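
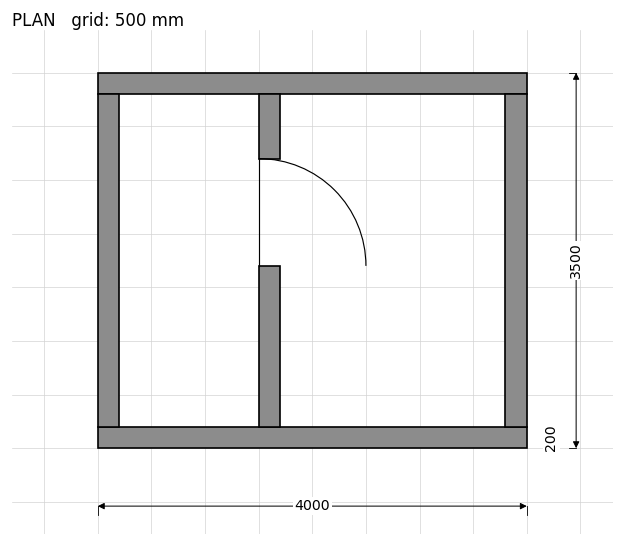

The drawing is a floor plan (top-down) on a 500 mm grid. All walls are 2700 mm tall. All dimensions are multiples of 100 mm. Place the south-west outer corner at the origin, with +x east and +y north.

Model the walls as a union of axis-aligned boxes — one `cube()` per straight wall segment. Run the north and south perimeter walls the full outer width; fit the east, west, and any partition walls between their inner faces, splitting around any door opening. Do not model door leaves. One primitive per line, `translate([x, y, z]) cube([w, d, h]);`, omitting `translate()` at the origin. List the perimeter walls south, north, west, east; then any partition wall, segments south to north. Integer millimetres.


cube([4000, 200, 2700]);
translate([0, 3300, 0]) cube([4000, 200, 2700]);
translate([0, 200, 0]) cube([200, 3100, 2700]);
translate([3800, 200, 0]) cube([200, 3100, 2700]);
translate([1500, 200, 0]) cube([200, 1500, 2700]);
translate([1500, 2700, 0]) cube([200, 600, 2700]);


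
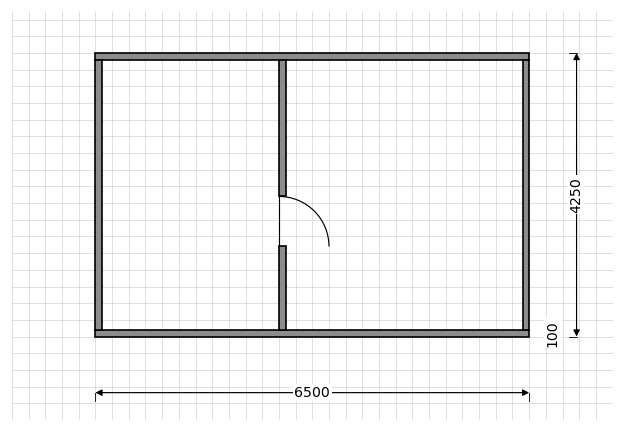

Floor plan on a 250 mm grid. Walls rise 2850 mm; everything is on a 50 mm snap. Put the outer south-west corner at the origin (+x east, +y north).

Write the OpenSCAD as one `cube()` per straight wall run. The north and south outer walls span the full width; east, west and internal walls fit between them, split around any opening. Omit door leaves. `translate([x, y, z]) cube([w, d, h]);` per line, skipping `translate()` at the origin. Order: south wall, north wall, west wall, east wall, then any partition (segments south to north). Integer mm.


cube([6500, 100, 2850]);
translate([0, 4150, 0]) cube([6500, 100, 2850]);
translate([0, 100, 0]) cube([100, 4050, 2850]);
translate([6400, 100, 0]) cube([100, 4050, 2850]);
translate([2750, 100, 0]) cube([100, 1250, 2850]);
translate([2750, 2100, 0]) cube([100, 2050, 2850]);


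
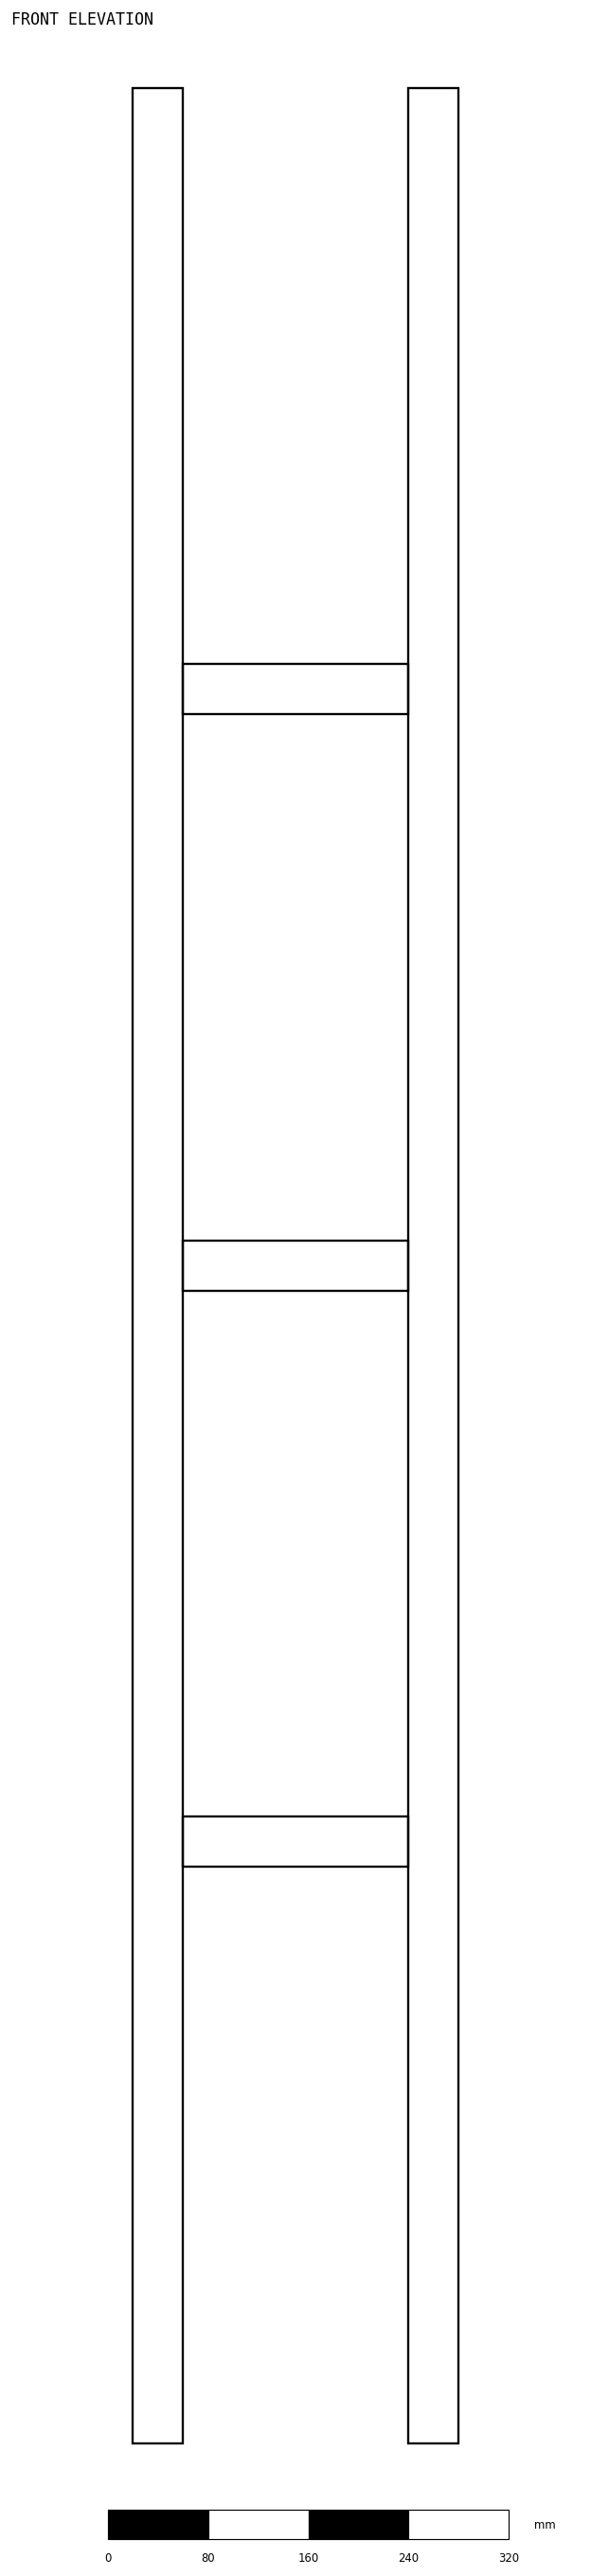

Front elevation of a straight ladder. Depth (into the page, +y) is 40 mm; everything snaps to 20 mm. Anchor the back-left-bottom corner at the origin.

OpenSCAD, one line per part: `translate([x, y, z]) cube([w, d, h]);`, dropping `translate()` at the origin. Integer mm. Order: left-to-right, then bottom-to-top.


cube([40, 40, 1880]);
translate([40, 0, 460]) cube([180, 40, 40]);
translate([40, 0, 920]) cube([180, 40, 40]);
translate([40, 0, 1380]) cube([180, 40, 40]);
translate([220, 0, 0]) cube([40, 40, 1880]);


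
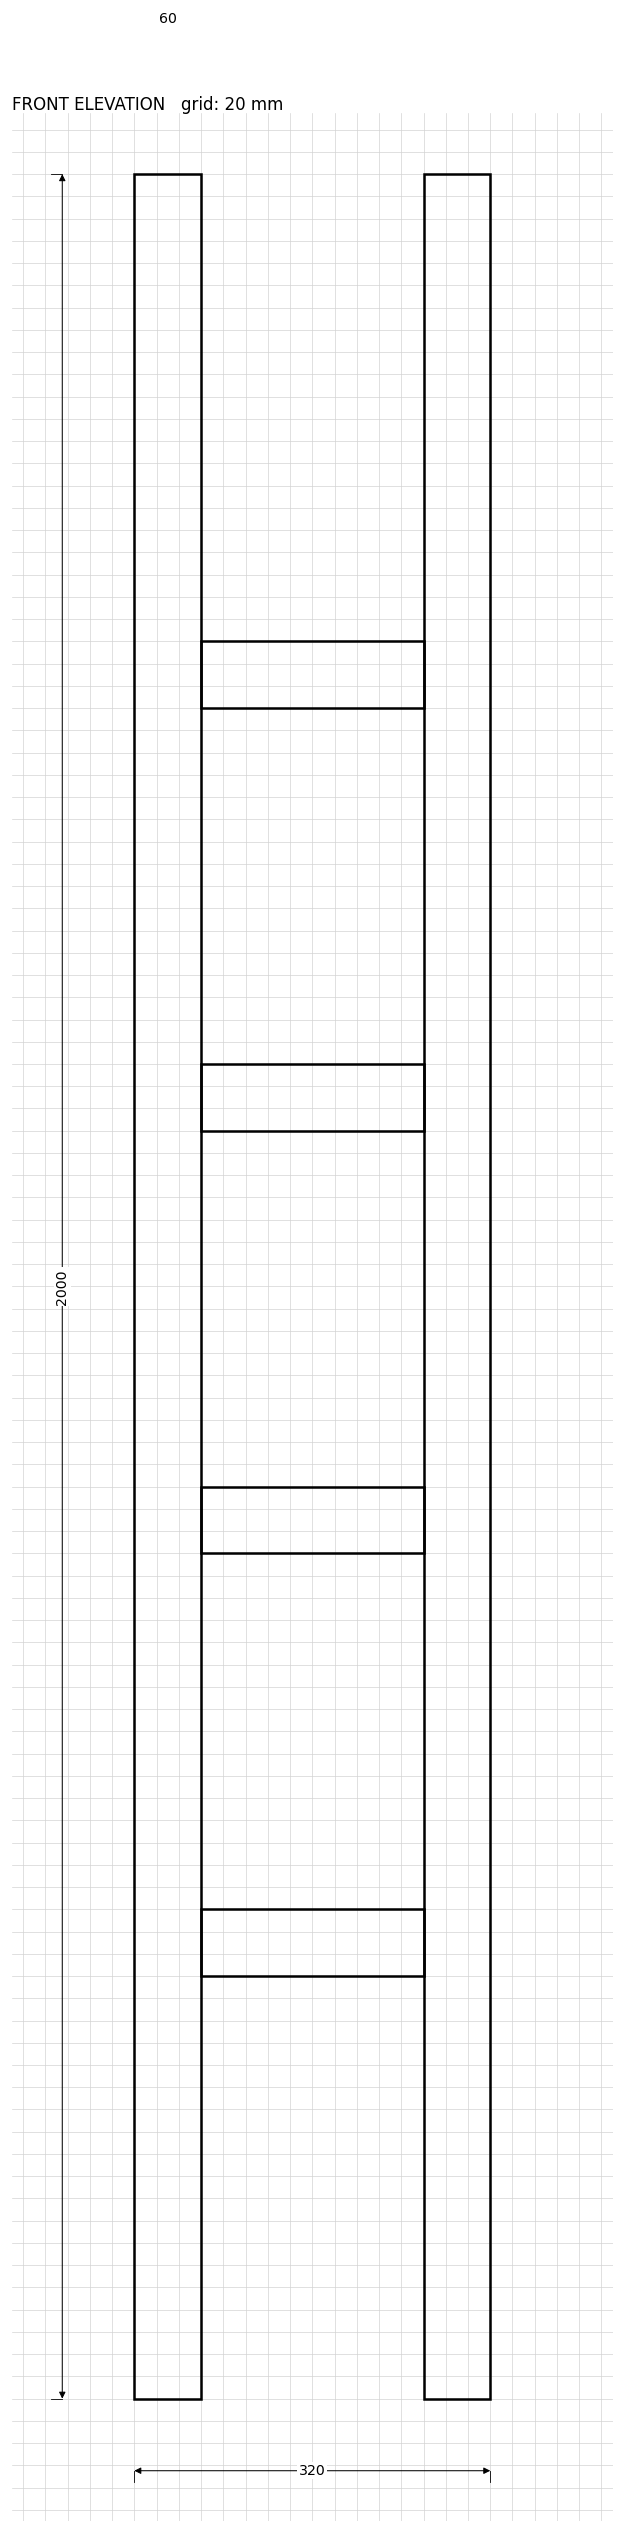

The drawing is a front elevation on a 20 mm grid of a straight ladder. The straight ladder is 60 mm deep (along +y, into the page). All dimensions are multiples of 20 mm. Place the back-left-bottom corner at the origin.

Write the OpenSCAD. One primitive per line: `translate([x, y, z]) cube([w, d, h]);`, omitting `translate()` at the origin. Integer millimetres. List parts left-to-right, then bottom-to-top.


cube([60, 60, 2000]);
translate([60, 0, 380]) cube([200, 60, 60]);
translate([60, 0, 760]) cube([200, 60, 60]);
translate([60, 0, 1140]) cube([200, 60, 60]);
translate([60, 0, 1520]) cube([200, 60, 60]);
translate([260, 0, 0]) cube([60, 60, 2000]);


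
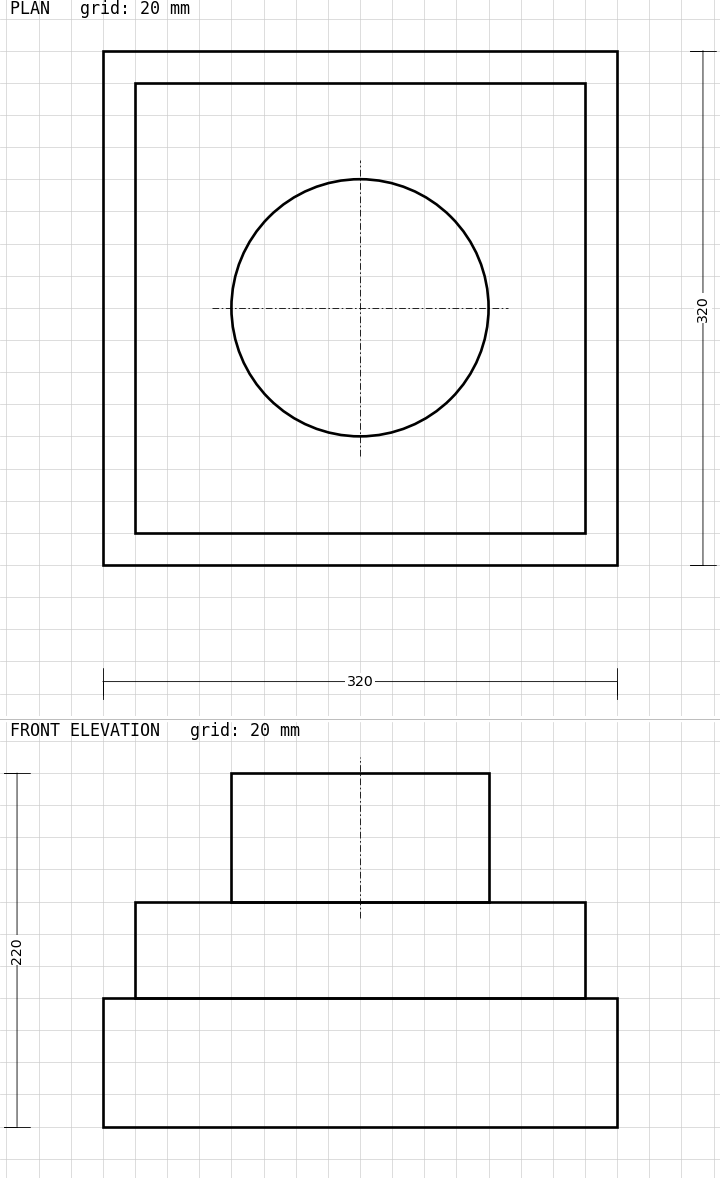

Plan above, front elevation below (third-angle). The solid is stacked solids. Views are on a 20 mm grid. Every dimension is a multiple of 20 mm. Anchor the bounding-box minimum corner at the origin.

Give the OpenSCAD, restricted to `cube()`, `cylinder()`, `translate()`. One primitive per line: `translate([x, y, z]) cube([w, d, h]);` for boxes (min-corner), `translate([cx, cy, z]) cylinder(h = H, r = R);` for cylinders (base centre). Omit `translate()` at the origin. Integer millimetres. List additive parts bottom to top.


cube([320, 320, 80]);
translate([20, 20, 80]) cube([280, 280, 60]);
translate([160, 160, 140]) cylinder(h = 80, r = 80);


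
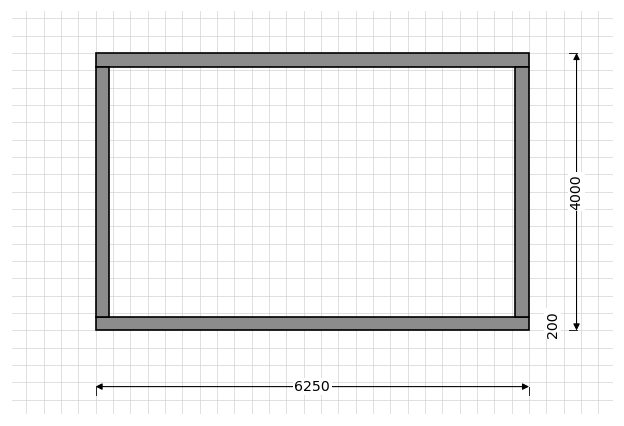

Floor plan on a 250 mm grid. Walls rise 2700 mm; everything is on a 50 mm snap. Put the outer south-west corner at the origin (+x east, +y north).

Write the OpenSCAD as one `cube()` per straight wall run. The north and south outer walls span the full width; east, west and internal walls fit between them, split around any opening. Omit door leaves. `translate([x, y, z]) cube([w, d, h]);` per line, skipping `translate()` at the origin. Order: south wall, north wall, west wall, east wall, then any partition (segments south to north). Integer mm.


cube([6250, 200, 2700]);
translate([0, 3800, 0]) cube([6250, 200, 2700]);
translate([0, 200, 0]) cube([200, 3600, 2700]);
translate([6050, 200, 0]) cube([200, 3600, 2700]);


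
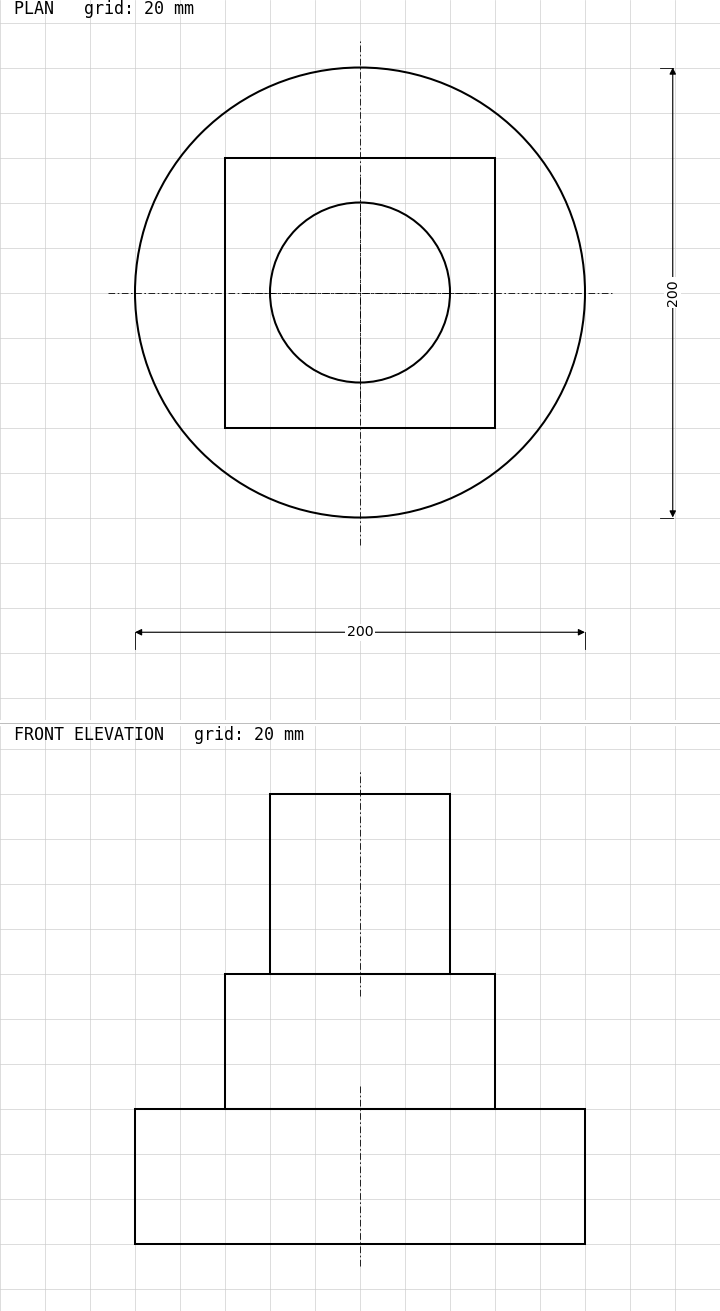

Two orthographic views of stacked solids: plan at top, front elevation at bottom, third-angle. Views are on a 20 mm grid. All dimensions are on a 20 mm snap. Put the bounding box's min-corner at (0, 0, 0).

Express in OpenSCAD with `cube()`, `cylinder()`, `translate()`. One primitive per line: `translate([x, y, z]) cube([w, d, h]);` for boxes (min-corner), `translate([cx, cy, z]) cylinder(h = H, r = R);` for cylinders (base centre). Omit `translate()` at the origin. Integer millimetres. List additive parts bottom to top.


translate([100, 100, 0]) cylinder(h = 60, r = 100);
translate([40, 40, 60]) cube([120, 120, 60]);
translate([100, 100, 120]) cylinder(h = 80, r = 40);


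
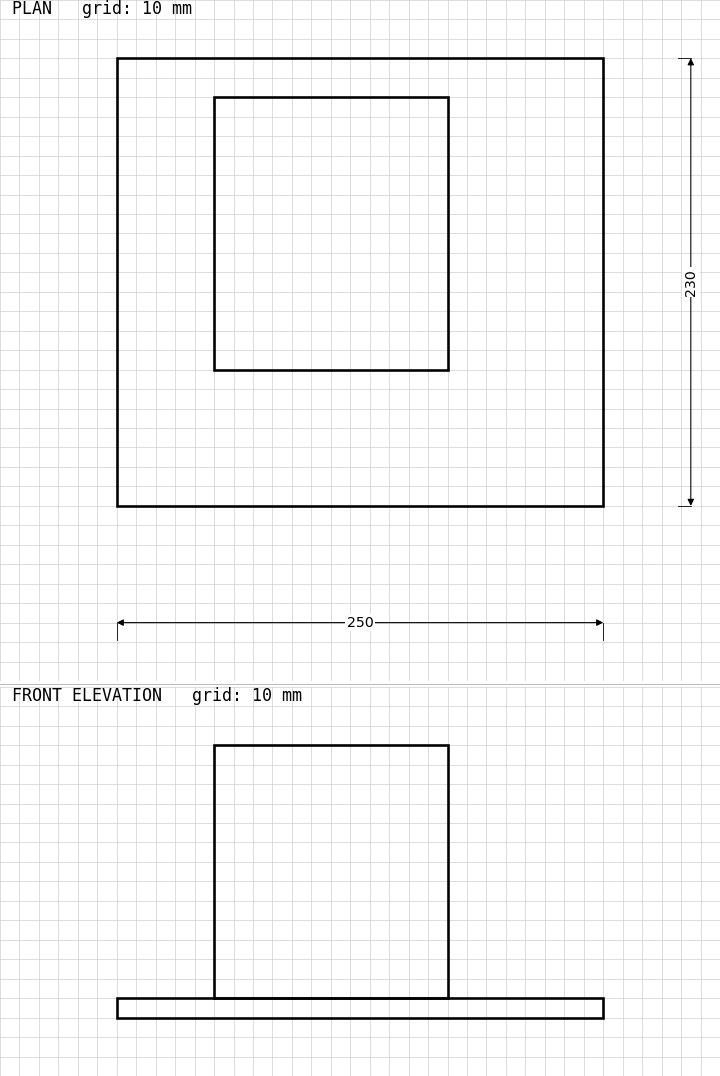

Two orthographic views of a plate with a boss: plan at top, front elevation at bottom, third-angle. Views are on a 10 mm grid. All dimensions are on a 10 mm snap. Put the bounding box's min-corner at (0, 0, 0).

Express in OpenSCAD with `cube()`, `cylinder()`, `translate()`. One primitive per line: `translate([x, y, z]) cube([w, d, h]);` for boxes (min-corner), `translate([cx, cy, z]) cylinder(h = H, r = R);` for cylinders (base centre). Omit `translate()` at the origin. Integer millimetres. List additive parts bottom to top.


cube([250, 230, 10]);
translate([50, 70, 10]) cube([120, 140, 130]);


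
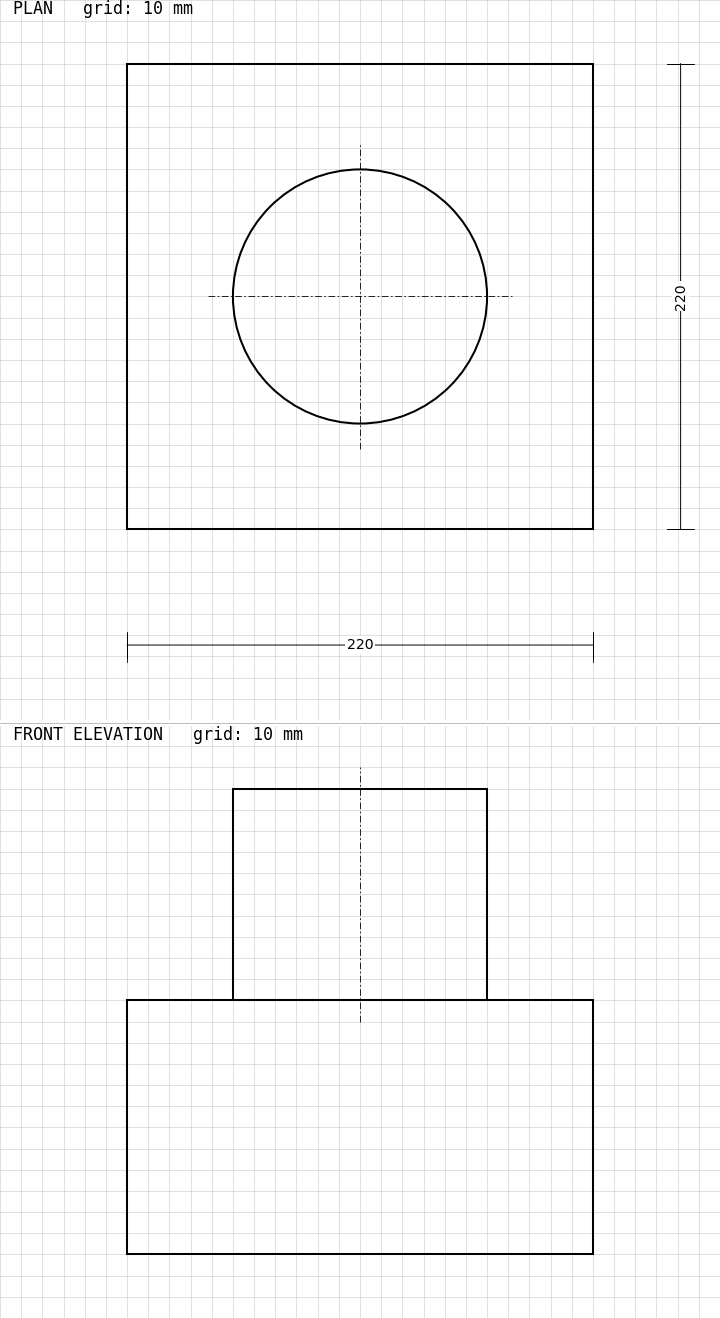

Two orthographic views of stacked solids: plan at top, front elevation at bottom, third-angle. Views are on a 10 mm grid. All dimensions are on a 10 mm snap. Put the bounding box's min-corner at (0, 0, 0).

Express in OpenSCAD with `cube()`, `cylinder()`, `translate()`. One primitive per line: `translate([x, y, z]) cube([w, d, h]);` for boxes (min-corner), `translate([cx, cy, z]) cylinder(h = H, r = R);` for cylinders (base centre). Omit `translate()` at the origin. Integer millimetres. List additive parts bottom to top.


cube([220, 220, 120]);
translate([110, 110, 120]) cylinder(h = 100, r = 60);


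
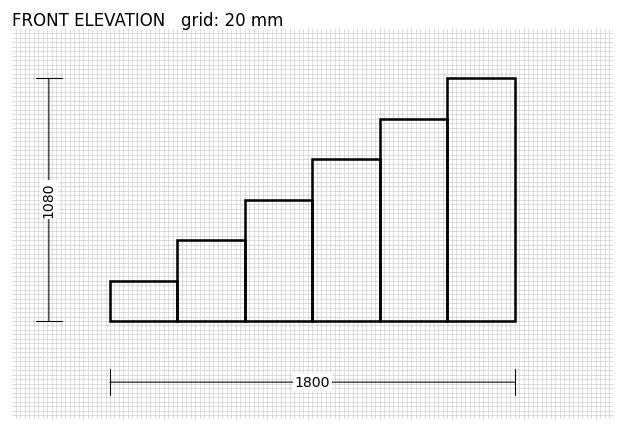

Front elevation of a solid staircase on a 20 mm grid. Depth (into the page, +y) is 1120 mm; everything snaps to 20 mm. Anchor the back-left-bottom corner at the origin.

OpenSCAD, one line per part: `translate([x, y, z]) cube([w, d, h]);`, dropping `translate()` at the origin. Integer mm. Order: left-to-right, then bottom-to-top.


cube([300, 1120, 180]);
translate([300, 0, 0]) cube([300, 1120, 360]);
translate([600, 0, 0]) cube([300, 1120, 540]);
translate([900, 0, 0]) cube([300, 1120, 720]);
translate([1200, 0, 0]) cube([300, 1120, 900]);
translate([1500, 0, 0]) cube([300, 1120, 1080]);


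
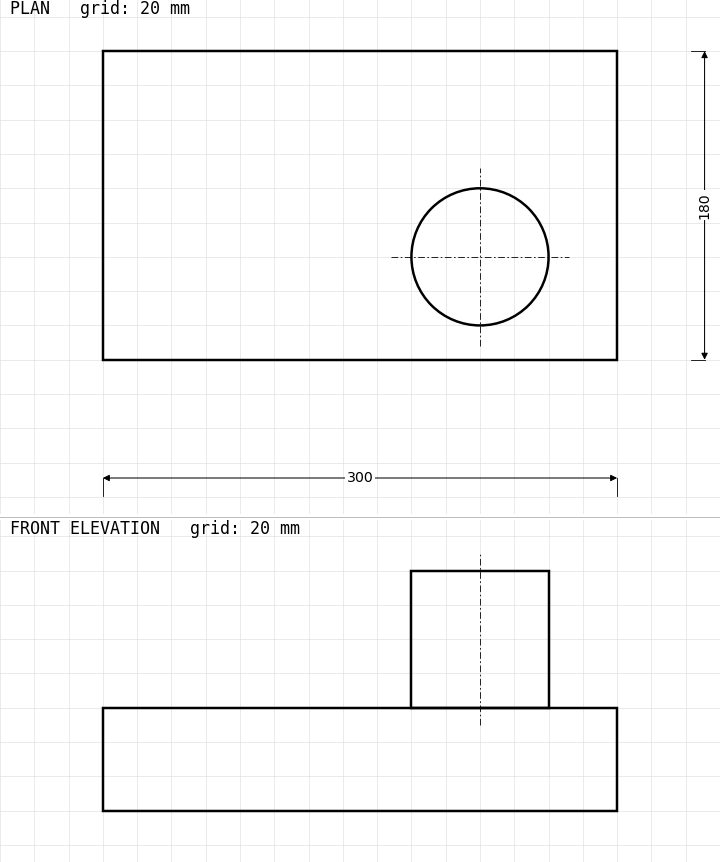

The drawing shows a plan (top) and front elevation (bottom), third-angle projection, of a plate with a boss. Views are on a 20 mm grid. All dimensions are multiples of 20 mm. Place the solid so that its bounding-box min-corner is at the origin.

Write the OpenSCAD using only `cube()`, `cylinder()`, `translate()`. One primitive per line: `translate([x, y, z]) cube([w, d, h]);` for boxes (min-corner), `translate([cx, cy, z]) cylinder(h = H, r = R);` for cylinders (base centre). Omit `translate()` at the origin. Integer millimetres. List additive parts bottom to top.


cube([300, 180, 60]);
translate([220, 60, 60]) cylinder(h = 80, r = 40);


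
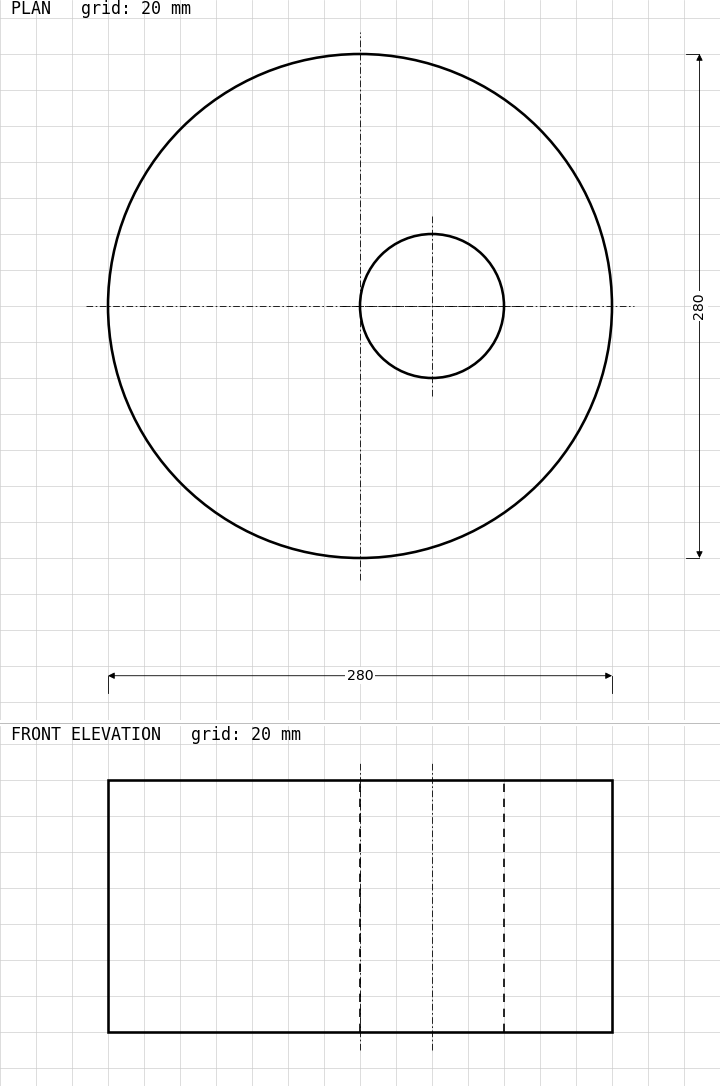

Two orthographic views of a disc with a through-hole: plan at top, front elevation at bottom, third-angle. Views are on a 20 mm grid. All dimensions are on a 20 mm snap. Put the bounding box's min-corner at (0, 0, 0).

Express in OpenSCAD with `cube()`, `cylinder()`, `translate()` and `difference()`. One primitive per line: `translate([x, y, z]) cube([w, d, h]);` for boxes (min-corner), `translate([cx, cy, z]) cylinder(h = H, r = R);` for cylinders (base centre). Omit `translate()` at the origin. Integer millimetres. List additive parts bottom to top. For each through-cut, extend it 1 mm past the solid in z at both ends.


difference() {
  translate([140, 140, 0]) cylinder(h = 140, r = 140);
  translate([180, 140, -1]) cylinder(h = 142, r = 40);
}


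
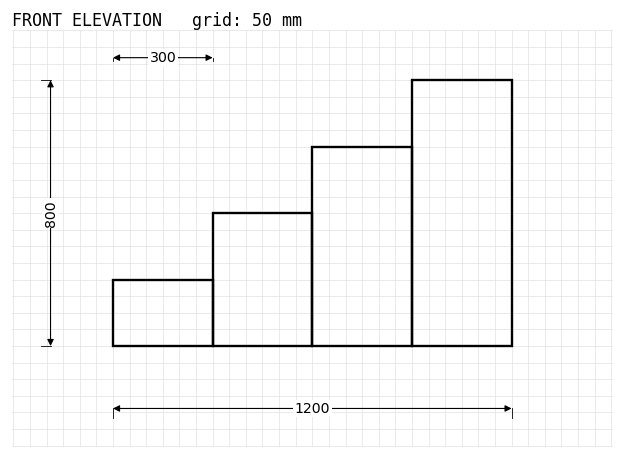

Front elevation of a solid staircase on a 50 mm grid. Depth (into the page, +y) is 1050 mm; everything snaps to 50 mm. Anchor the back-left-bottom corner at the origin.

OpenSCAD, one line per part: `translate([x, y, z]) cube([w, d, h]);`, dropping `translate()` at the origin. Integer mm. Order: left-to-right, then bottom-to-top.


cube([300, 1050, 200]);
translate([300, 0, 0]) cube([300, 1050, 400]);
translate([600, 0, 0]) cube([300, 1050, 600]);
translate([900, 0, 0]) cube([300, 1050, 800]);


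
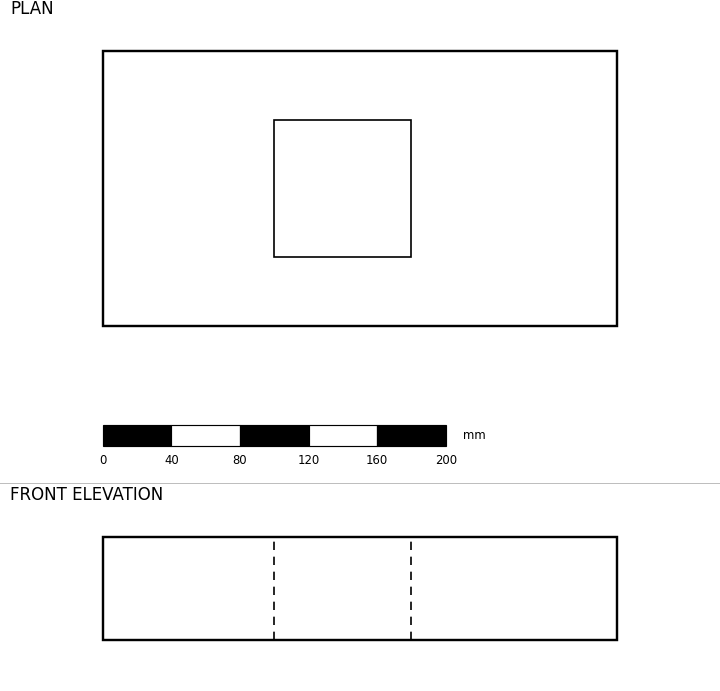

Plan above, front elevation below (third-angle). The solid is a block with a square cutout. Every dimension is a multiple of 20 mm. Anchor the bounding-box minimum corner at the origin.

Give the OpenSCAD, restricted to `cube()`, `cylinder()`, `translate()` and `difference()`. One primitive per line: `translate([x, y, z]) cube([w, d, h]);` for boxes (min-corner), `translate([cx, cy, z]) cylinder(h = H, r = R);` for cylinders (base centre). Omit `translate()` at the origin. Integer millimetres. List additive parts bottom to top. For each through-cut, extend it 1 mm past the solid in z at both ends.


difference() {
  cube([300, 160, 60]);
  translate([100, 40, -1]) cube([80, 80, 62]);
}


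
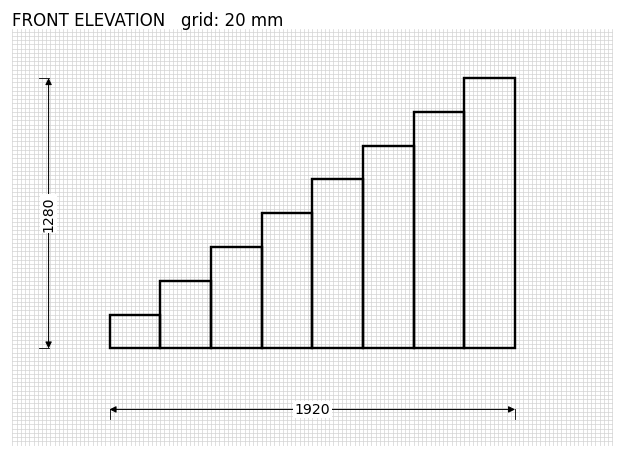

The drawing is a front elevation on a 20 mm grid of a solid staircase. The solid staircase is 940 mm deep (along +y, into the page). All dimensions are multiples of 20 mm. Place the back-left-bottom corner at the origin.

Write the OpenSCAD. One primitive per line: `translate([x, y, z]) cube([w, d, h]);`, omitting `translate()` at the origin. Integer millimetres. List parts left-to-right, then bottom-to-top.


cube([240, 940, 160]);
translate([240, 0, 0]) cube([240, 940, 320]);
translate([480, 0, 0]) cube([240, 940, 480]);
translate([720, 0, 0]) cube([240, 940, 640]);
translate([960, 0, 0]) cube([240, 940, 800]);
translate([1200, 0, 0]) cube([240, 940, 960]);
translate([1440, 0, 0]) cube([240, 940, 1120]);
translate([1680, 0, 0]) cube([240, 940, 1280]);


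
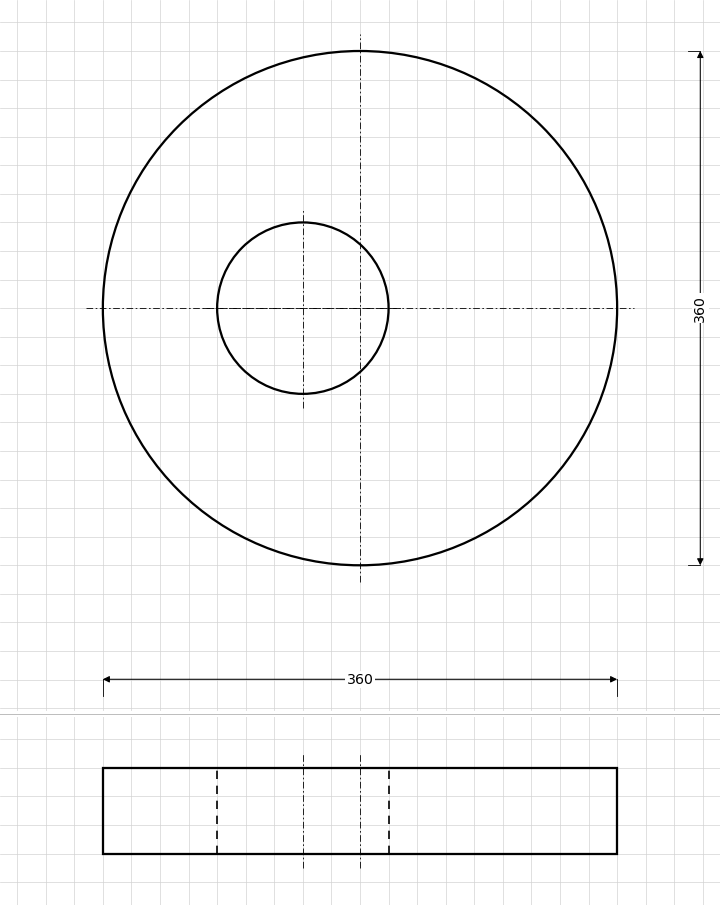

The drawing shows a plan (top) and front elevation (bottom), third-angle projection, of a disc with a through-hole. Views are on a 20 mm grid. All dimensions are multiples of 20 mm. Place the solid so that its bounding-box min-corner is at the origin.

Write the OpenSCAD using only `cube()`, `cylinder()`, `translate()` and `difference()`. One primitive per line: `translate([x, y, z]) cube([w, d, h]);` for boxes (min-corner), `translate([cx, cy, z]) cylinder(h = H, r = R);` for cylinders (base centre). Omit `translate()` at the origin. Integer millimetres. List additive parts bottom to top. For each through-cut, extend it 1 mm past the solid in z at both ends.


difference() {
  translate([180, 180, 0]) cylinder(h = 60, r = 180);
  translate([140, 180, -1]) cylinder(h = 62, r = 60);
}


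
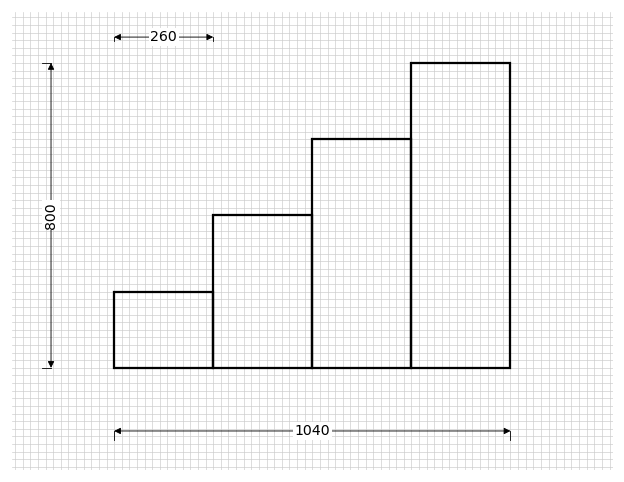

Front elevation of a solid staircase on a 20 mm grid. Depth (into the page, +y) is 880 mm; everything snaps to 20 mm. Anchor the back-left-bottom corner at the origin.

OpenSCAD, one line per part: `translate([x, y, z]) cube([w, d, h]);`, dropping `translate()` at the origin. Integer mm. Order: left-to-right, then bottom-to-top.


cube([260, 880, 200]);
translate([260, 0, 0]) cube([260, 880, 400]);
translate([520, 0, 0]) cube([260, 880, 600]);
translate([780, 0, 0]) cube([260, 880, 800]);


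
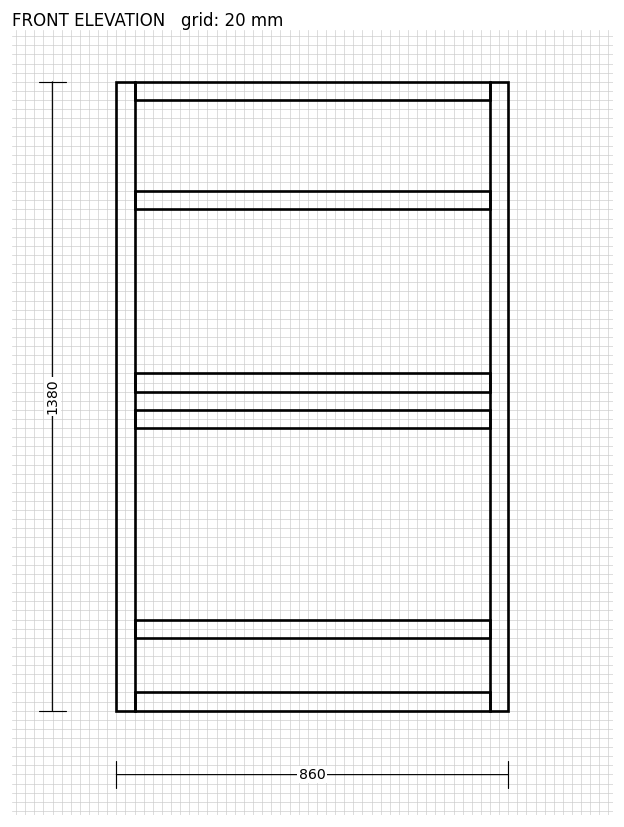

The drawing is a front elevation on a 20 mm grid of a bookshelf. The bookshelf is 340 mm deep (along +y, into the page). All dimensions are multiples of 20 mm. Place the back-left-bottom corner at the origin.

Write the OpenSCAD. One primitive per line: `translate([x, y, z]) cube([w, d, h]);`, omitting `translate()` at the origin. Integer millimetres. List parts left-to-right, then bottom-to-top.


cube([40, 340, 1380]);
translate([40, 0, 0]) cube([780, 340, 40]);
translate([40, 0, 160]) cube([780, 340, 40]);
translate([40, 0, 620]) cube([780, 340, 40]);
translate([40, 0, 700]) cube([780, 340, 40]);
translate([40, 0, 1100]) cube([780, 340, 40]);
translate([40, 0, 1340]) cube([780, 340, 40]);
translate([820, 0, 0]) cube([40, 340, 1380]);


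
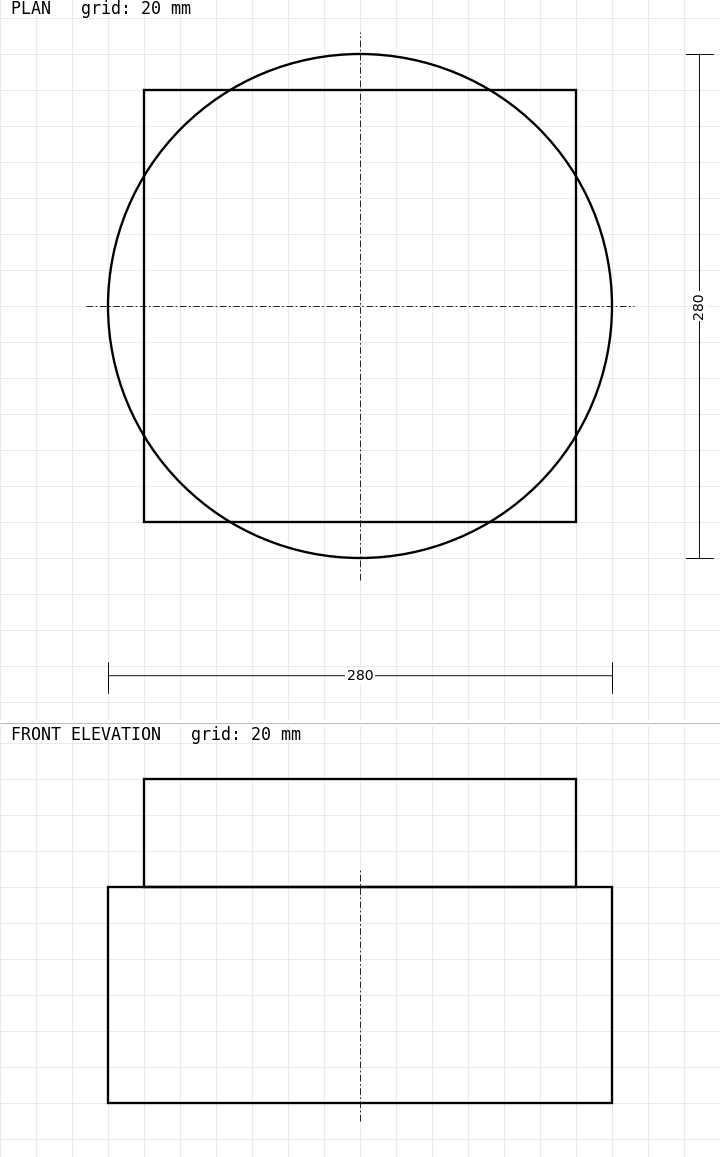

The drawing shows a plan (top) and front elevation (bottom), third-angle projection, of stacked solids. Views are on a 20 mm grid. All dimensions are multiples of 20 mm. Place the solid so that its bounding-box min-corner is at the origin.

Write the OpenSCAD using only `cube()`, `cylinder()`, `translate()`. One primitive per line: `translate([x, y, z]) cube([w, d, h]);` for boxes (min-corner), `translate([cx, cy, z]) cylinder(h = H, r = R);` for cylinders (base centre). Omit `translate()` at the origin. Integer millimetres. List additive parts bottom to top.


translate([140, 140, 0]) cylinder(h = 120, r = 140);
translate([20, 20, 120]) cube([240, 240, 60]);


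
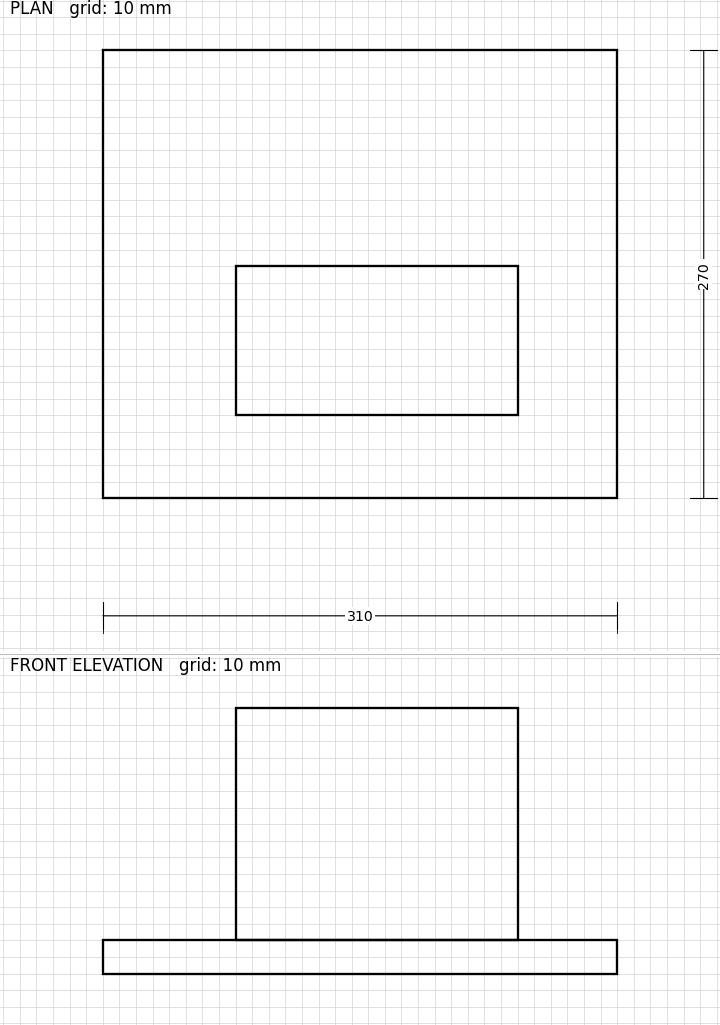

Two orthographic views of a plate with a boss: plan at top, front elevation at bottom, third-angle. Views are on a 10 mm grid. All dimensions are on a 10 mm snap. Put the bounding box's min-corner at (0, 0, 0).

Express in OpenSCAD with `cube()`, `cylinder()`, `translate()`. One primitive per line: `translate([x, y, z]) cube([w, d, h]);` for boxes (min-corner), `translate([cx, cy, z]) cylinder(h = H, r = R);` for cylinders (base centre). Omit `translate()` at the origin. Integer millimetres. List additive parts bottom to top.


cube([310, 270, 20]);
translate([80, 50, 20]) cube([170, 90, 140]);


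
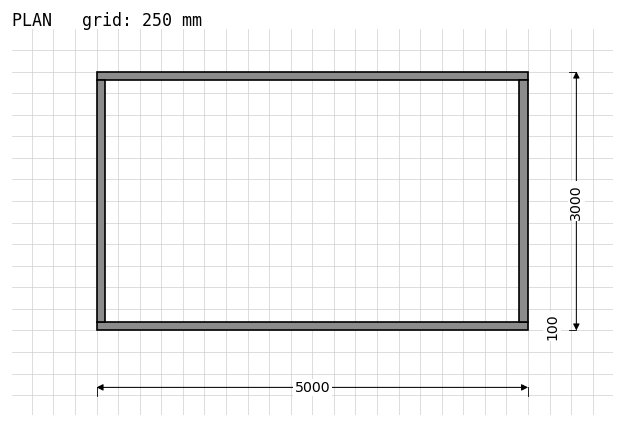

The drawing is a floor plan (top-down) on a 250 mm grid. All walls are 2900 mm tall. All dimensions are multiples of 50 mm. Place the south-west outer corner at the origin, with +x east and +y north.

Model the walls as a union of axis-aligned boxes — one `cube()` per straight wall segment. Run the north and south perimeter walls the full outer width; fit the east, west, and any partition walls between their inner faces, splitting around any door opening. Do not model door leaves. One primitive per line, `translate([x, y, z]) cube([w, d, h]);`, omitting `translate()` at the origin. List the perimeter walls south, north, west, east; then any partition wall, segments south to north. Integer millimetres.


cube([5000, 100, 2900]);
translate([0, 2900, 0]) cube([5000, 100, 2900]);
translate([0, 100, 0]) cube([100, 2800, 2900]);
translate([4900, 100, 0]) cube([100, 2800, 2900]);


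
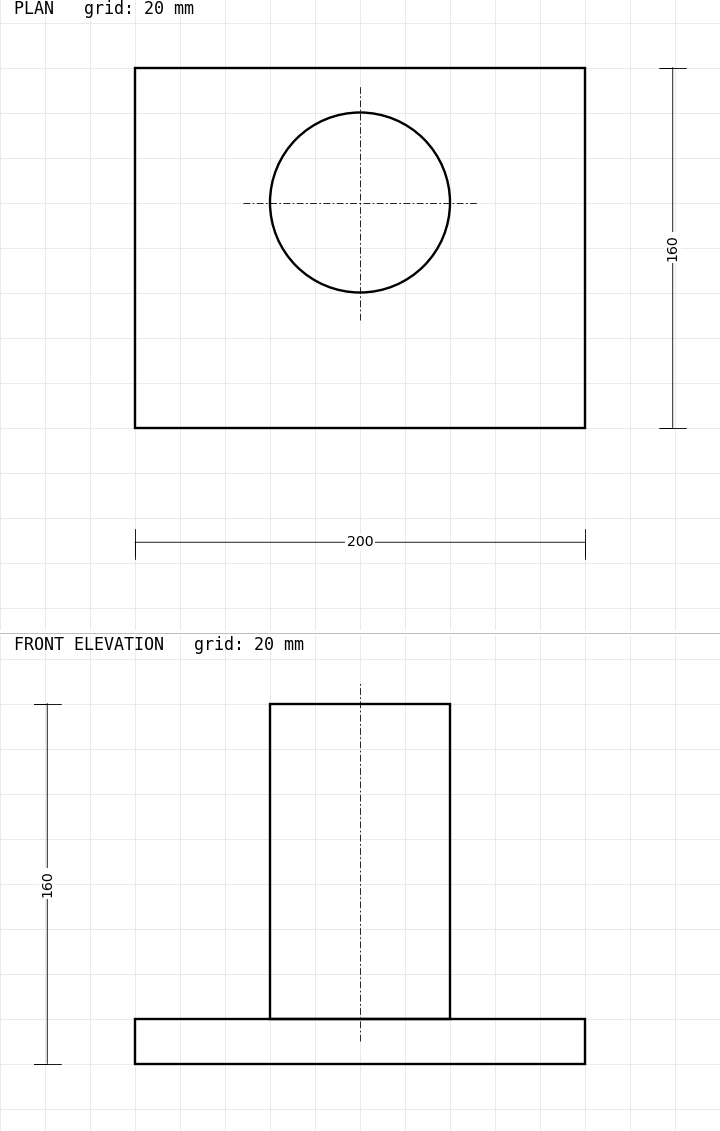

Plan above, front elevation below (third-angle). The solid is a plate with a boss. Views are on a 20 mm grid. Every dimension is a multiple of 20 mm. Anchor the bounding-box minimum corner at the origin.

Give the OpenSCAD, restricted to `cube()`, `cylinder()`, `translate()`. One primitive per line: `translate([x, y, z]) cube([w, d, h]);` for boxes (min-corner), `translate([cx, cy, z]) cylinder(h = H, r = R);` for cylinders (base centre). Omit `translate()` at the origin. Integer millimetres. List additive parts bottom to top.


cube([200, 160, 20]);
translate([100, 100, 20]) cylinder(h = 140, r = 40);


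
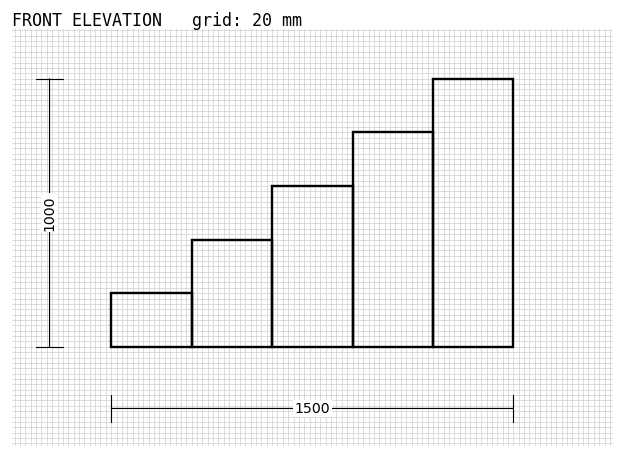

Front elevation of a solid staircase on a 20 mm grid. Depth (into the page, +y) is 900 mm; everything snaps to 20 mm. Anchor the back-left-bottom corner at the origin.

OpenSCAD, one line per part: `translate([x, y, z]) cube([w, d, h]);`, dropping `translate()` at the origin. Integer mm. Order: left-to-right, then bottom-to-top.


cube([300, 900, 200]);
translate([300, 0, 0]) cube([300, 900, 400]);
translate([600, 0, 0]) cube([300, 900, 600]);
translate([900, 0, 0]) cube([300, 900, 800]);
translate([1200, 0, 0]) cube([300, 900, 1000]);


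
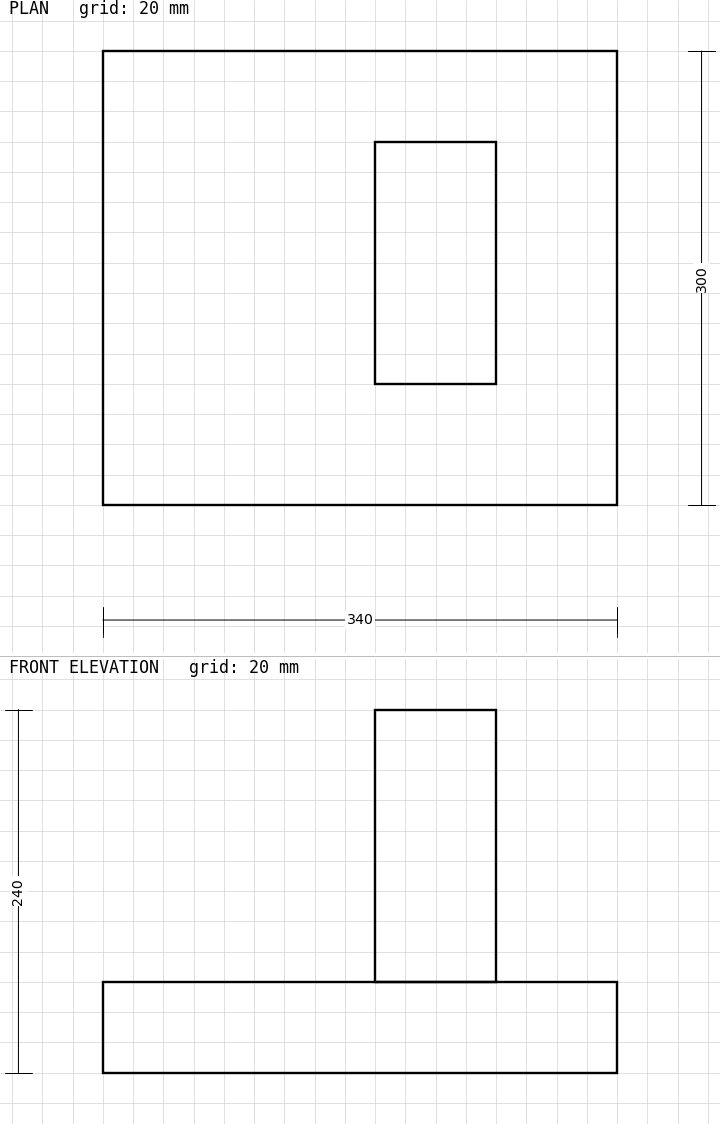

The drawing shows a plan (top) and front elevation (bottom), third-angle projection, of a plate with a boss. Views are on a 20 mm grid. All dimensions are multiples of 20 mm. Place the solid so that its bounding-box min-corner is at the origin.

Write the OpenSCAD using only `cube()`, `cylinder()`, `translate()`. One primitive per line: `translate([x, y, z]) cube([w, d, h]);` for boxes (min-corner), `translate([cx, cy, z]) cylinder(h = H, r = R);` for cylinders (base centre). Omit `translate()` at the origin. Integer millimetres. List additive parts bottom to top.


cube([340, 300, 60]);
translate([180, 80, 60]) cube([80, 160, 180]);


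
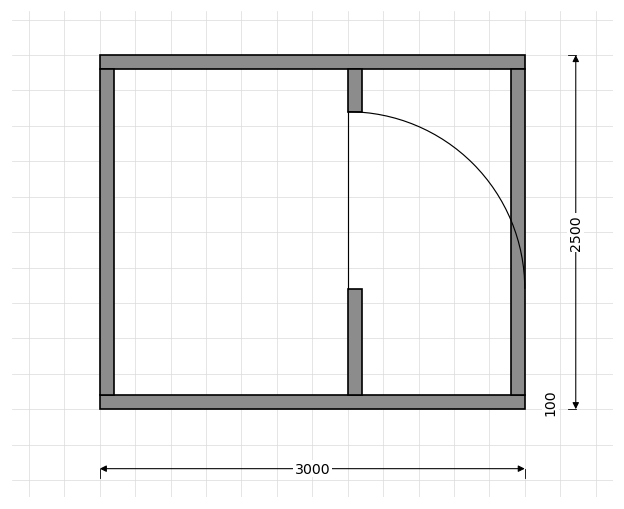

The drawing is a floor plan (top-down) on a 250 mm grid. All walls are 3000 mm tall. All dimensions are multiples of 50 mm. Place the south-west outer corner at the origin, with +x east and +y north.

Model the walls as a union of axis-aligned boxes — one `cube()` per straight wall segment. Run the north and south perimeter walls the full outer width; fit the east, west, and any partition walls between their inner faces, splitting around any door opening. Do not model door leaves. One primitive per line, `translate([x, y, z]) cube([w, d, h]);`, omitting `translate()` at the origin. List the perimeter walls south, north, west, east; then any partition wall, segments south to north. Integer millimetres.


cube([3000, 100, 3000]);
translate([0, 2400, 0]) cube([3000, 100, 3000]);
translate([0, 100, 0]) cube([100, 2300, 3000]);
translate([2900, 100, 0]) cube([100, 2300, 3000]);
translate([1750, 100, 0]) cube([100, 750, 3000]);
translate([1750, 2100, 0]) cube([100, 300, 3000]);


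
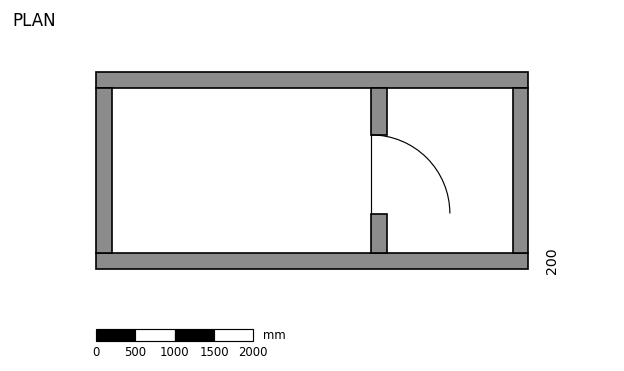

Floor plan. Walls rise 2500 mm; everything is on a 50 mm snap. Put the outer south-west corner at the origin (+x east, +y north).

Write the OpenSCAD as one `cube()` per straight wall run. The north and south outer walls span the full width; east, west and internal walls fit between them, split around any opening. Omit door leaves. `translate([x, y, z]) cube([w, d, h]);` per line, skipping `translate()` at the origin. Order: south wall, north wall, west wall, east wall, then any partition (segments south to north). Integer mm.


cube([5500, 200, 2500]);
translate([0, 2300, 0]) cube([5500, 200, 2500]);
translate([0, 200, 0]) cube([200, 2100, 2500]);
translate([5300, 200, 0]) cube([200, 2100, 2500]);
translate([3500, 200, 0]) cube([200, 500, 2500]);
translate([3500, 1700, 0]) cube([200, 600, 2500]);


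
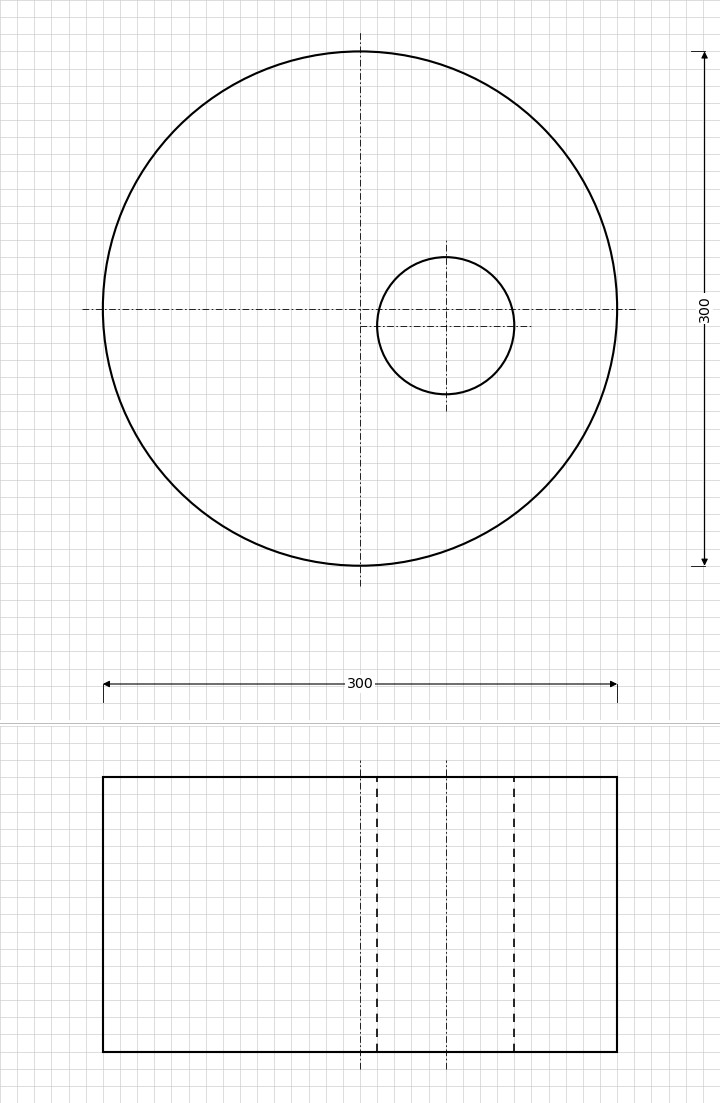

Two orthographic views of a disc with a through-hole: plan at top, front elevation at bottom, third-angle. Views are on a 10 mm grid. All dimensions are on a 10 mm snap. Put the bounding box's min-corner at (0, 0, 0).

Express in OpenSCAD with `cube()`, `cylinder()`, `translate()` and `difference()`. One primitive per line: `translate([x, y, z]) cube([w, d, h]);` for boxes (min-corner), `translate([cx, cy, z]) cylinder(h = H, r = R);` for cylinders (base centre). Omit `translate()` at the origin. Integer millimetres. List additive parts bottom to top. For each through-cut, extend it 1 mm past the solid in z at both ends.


difference() {
  translate([150, 150, 0]) cylinder(h = 160, r = 150);
  translate([200, 140, -1]) cylinder(h = 162, r = 40);
}


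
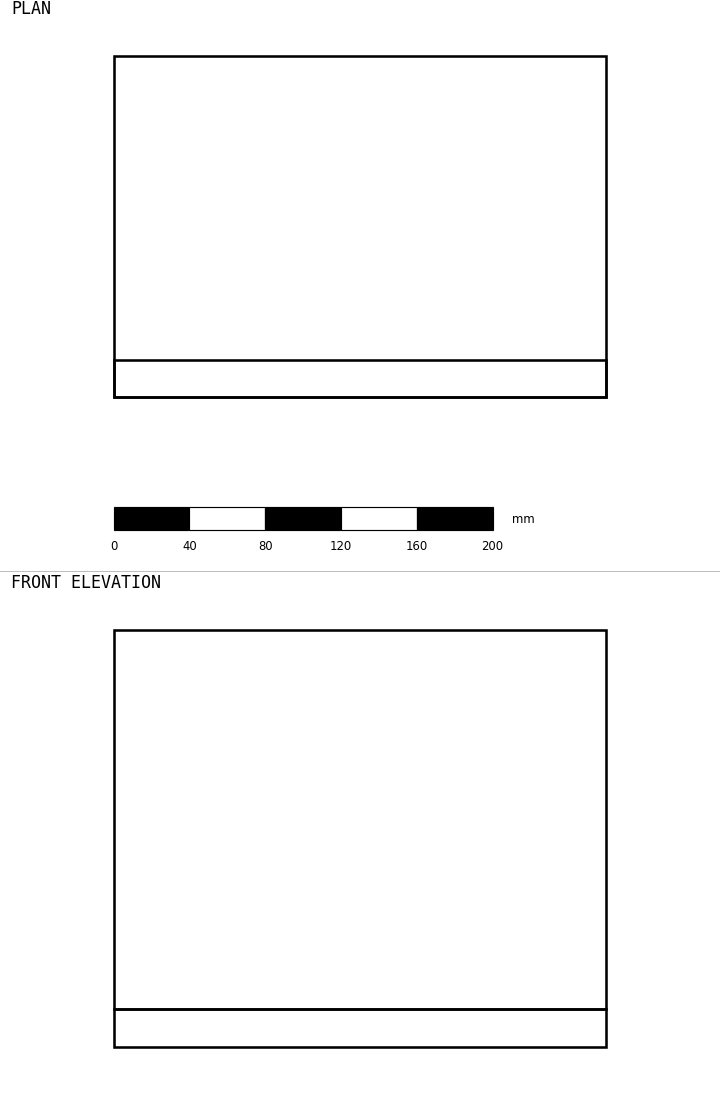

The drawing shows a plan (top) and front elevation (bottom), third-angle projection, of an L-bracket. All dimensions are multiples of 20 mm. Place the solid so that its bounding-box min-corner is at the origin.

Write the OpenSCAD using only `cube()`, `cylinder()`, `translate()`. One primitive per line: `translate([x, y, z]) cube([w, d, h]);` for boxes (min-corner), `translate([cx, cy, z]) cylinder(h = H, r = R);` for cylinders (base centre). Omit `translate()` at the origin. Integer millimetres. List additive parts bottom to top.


cube([260, 180, 20]);
translate([0, 0, 20]) cube([260, 20, 200]);


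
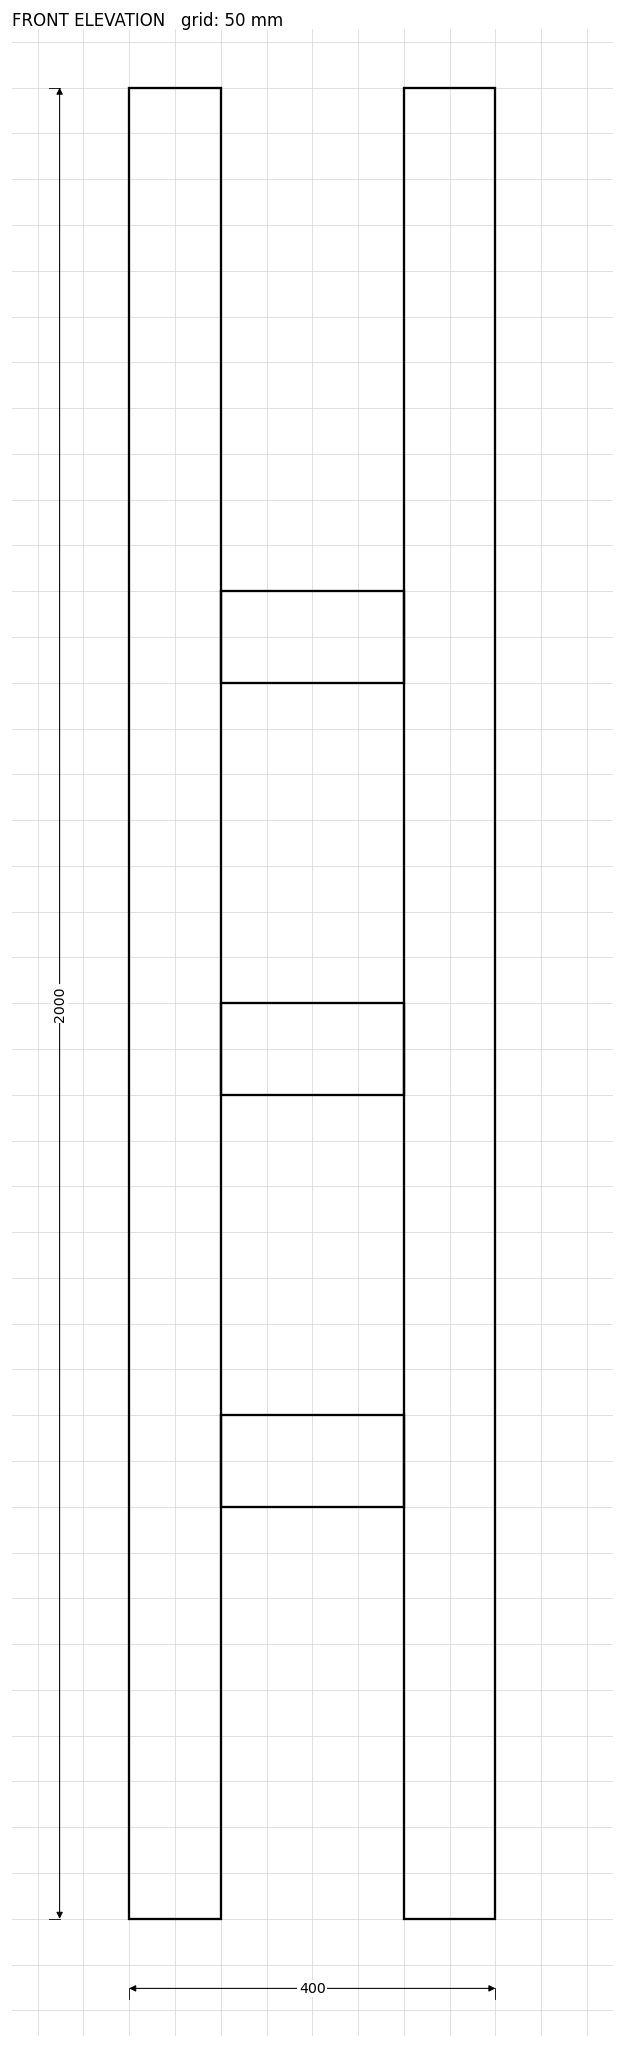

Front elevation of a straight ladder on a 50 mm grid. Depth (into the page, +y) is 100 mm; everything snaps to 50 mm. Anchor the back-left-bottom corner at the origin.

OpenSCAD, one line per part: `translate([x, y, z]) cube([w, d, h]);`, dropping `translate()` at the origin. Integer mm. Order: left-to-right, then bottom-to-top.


cube([100, 100, 2000]);
translate([100, 0, 450]) cube([200, 100, 100]);
translate([100, 0, 900]) cube([200, 100, 100]);
translate([100, 0, 1350]) cube([200, 100, 100]);
translate([300, 0, 0]) cube([100, 100, 2000]);


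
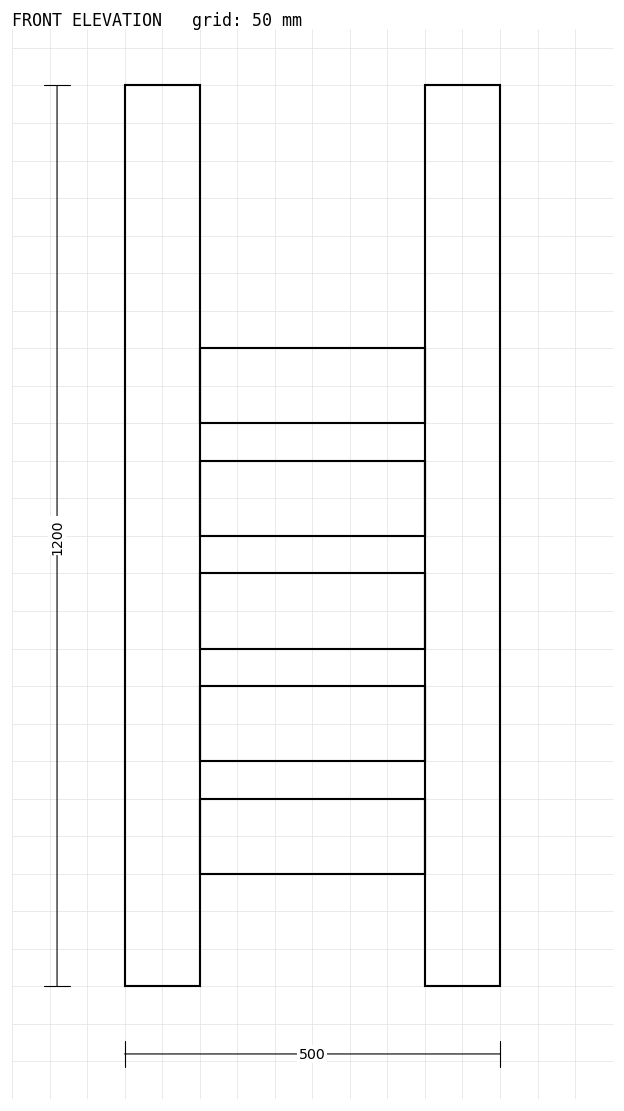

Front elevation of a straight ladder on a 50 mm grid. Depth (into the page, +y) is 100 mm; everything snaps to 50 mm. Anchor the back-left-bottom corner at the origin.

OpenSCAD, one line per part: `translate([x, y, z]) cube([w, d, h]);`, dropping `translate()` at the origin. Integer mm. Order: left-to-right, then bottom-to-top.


cube([100, 100, 1200]);
translate([100, 0, 150]) cube([300, 100, 100]);
translate([100, 0, 300]) cube([300, 100, 100]);
translate([100, 0, 450]) cube([300, 100, 100]);
translate([100, 0, 600]) cube([300, 100, 100]);
translate([100, 0, 750]) cube([300, 100, 100]);
translate([400, 0, 0]) cube([100, 100, 1200]);


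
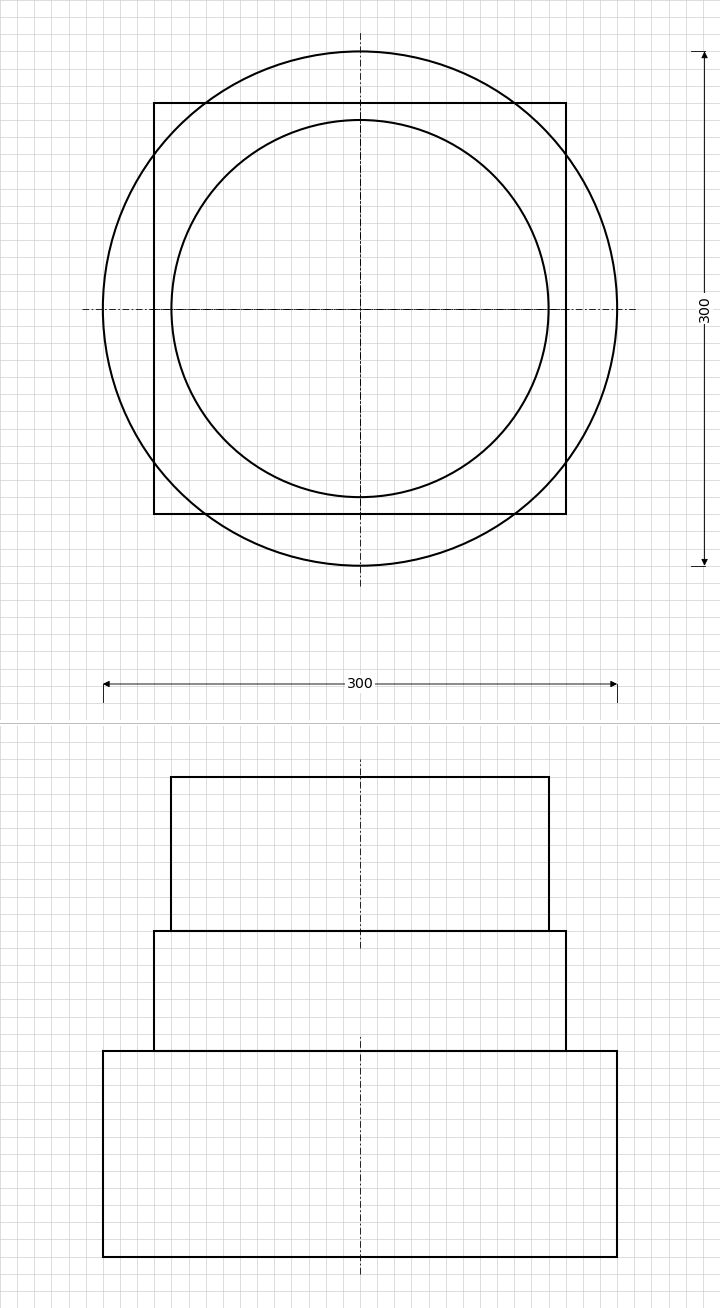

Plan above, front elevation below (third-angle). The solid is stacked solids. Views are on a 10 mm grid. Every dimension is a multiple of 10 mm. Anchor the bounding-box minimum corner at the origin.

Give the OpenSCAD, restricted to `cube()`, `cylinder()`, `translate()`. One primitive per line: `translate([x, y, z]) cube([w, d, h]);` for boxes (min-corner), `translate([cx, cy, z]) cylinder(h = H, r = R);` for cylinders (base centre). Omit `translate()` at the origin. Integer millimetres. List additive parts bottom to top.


translate([150, 150, 0]) cylinder(h = 120, r = 150);
translate([30, 30, 120]) cube([240, 240, 70]);
translate([150, 150, 190]) cylinder(h = 90, r = 110);


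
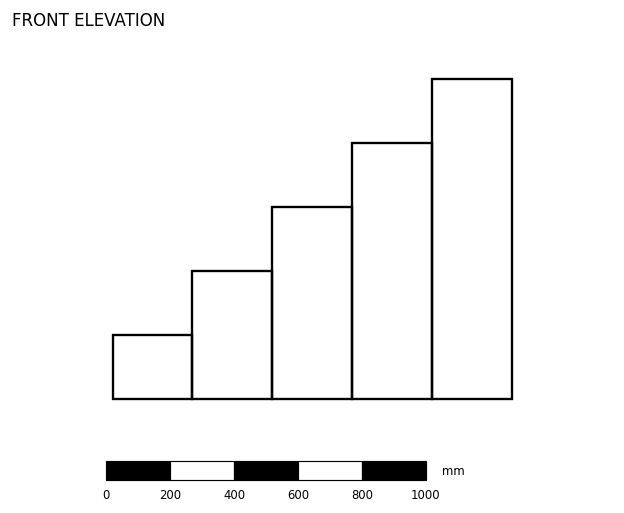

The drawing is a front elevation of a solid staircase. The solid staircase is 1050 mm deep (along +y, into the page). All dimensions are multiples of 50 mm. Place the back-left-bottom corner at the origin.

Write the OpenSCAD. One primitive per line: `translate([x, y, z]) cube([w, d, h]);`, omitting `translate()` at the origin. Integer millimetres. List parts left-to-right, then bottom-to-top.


cube([250, 1050, 200]);
translate([250, 0, 0]) cube([250, 1050, 400]);
translate([500, 0, 0]) cube([250, 1050, 600]);
translate([750, 0, 0]) cube([250, 1050, 800]);
translate([1000, 0, 0]) cube([250, 1050, 1000]);


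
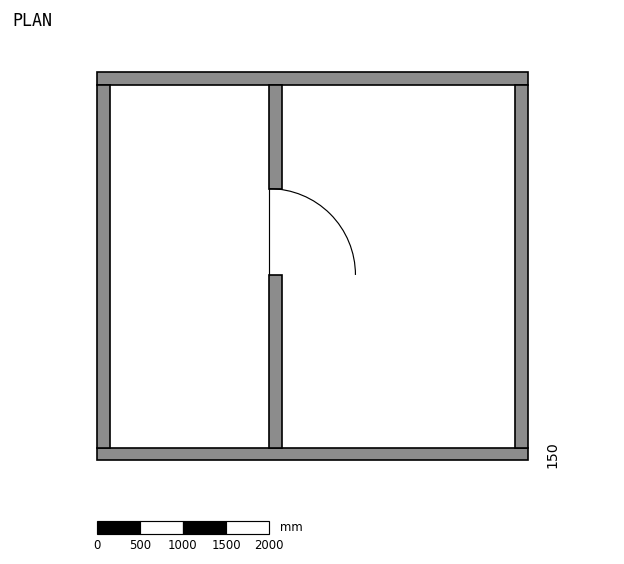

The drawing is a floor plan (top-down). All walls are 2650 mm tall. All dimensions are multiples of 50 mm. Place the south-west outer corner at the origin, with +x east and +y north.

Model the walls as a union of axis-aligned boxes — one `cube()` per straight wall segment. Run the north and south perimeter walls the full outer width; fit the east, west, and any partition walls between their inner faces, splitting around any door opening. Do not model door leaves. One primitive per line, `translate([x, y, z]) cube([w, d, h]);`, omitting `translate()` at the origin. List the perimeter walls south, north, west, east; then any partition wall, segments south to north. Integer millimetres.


cube([5000, 150, 2650]);
translate([0, 4350, 0]) cube([5000, 150, 2650]);
translate([0, 150, 0]) cube([150, 4200, 2650]);
translate([4850, 150, 0]) cube([150, 4200, 2650]);
translate([2000, 150, 0]) cube([150, 2000, 2650]);
translate([2000, 3150, 0]) cube([150, 1200, 2650]);


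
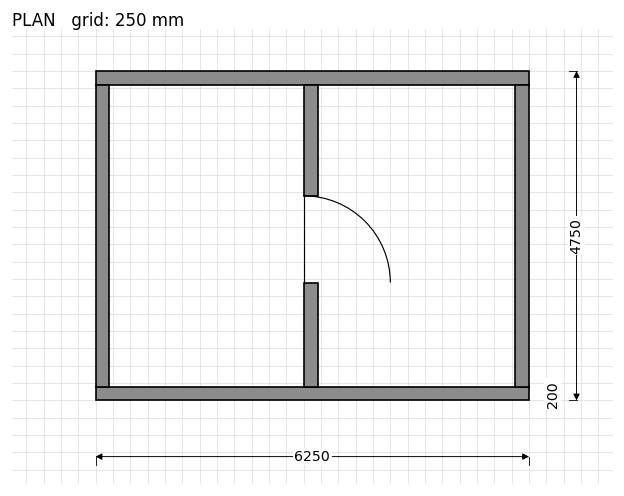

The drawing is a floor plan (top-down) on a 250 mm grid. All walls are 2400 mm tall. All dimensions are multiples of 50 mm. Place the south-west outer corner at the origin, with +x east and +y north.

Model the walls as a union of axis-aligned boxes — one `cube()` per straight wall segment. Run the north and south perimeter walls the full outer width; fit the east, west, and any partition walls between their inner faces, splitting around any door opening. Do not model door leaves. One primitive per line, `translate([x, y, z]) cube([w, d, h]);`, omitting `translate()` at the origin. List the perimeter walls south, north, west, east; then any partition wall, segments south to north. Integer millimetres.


cube([6250, 200, 2400]);
translate([0, 4550, 0]) cube([6250, 200, 2400]);
translate([0, 200, 0]) cube([200, 4350, 2400]);
translate([6050, 200, 0]) cube([200, 4350, 2400]);
translate([3000, 200, 0]) cube([200, 1500, 2400]);
translate([3000, 2950, 0]) cube([200, 1600, 2400]);


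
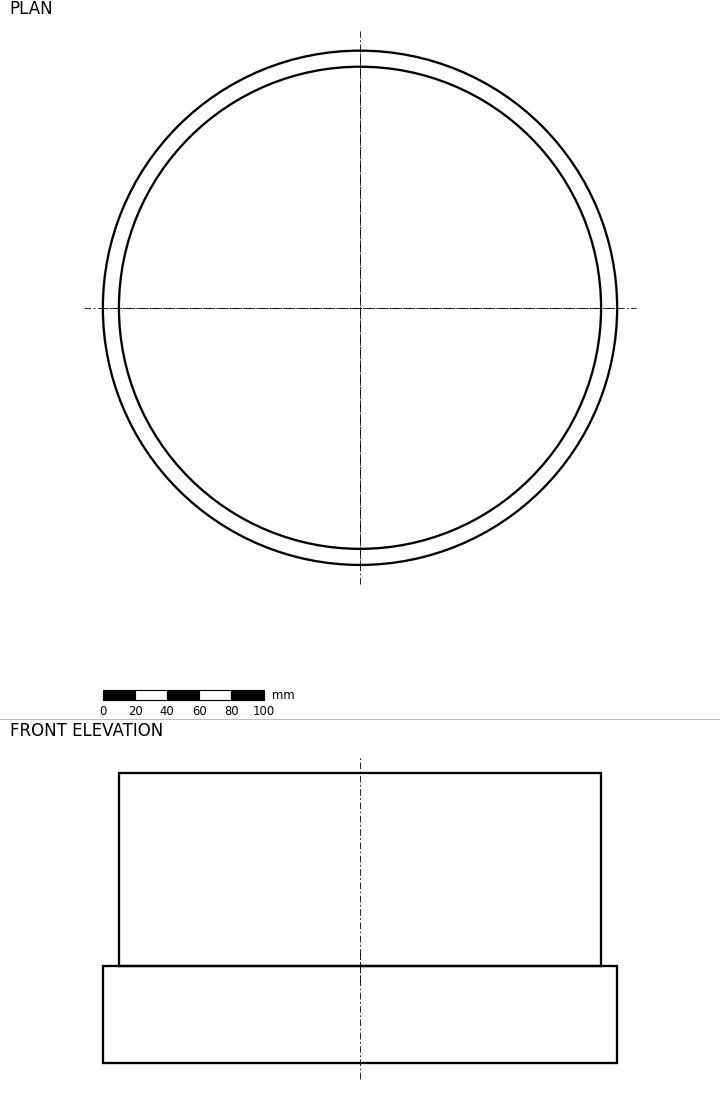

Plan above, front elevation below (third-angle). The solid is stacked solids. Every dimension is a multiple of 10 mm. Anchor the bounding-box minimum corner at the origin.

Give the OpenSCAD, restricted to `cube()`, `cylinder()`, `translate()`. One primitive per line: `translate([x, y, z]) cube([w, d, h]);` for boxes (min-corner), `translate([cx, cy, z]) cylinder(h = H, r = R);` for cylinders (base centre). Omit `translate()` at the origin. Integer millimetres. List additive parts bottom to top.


translate([160, 160, 0]) cylinder(h = 60, r = 160);
translate([160, 160, 60]) cylinder(h = 120, r = 150);
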